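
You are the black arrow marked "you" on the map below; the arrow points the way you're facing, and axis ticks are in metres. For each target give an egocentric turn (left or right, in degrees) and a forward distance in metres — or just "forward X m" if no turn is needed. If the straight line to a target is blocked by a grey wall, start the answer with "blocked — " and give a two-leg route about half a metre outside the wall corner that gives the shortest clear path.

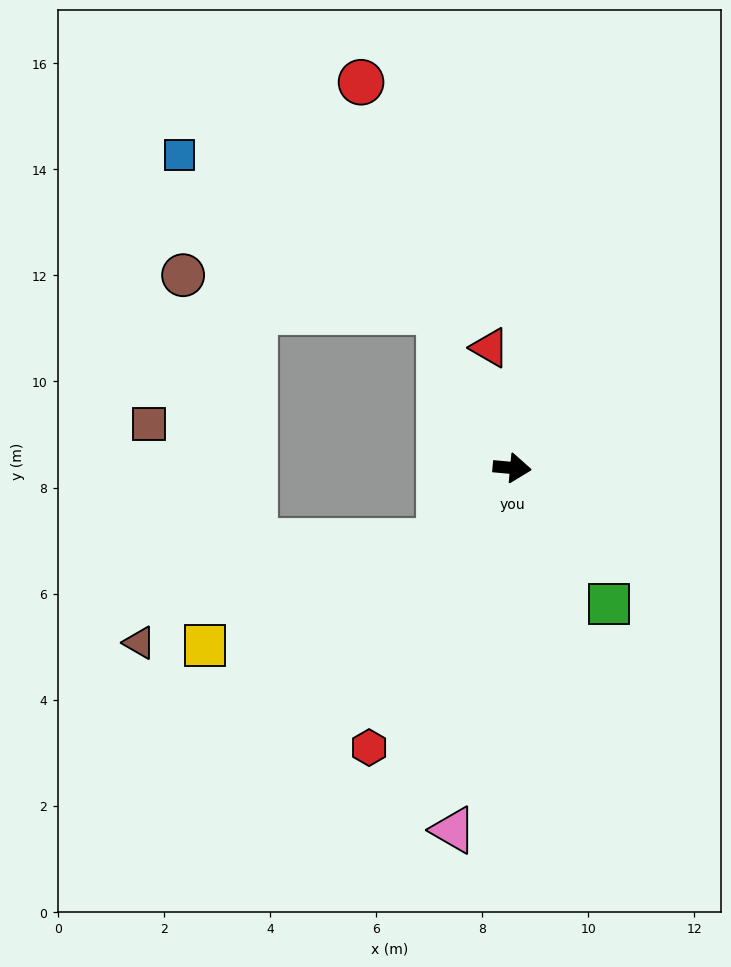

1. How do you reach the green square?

turn right 49°, forward 3.2 m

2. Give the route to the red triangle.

turn left 106°, forward 2.3 m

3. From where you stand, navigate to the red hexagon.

turn right 112°, forward 5.9 m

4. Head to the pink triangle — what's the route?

turn right 94°, forward 6.9 m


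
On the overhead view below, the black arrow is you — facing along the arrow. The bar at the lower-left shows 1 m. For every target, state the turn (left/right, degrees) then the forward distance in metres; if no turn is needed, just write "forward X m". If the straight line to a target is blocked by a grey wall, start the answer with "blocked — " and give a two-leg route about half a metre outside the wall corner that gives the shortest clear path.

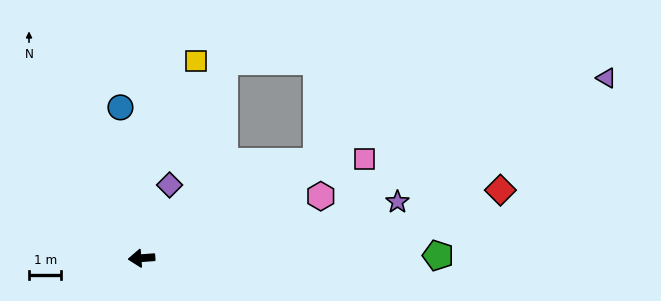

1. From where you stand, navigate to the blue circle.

turn right 86°, forward 4.7 m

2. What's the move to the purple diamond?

turn right 115°, forward 2.4 m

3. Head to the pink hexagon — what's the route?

turn right 165°, forward 5.9 m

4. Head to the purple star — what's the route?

turn right 172°, forward 8.1 m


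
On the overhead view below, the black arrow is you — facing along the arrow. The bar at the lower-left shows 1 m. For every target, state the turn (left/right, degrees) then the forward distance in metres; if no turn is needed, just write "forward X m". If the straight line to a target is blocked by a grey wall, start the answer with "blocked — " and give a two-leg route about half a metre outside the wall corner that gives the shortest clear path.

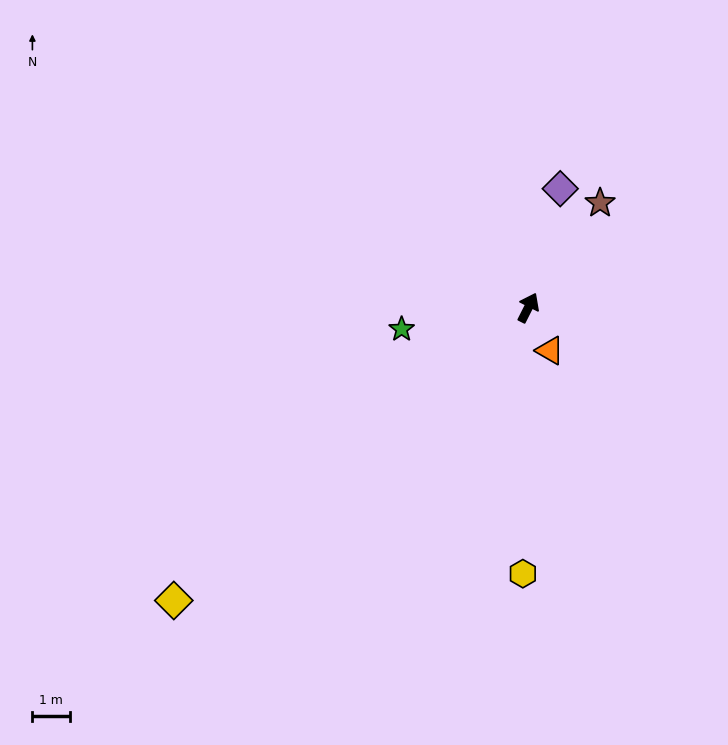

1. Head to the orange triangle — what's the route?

turn right 127°, forward 1.3 m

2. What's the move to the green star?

turn left 126°, forward 3.4 m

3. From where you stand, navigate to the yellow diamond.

turn left 156°, forward 12.3 m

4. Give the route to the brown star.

turn right 8°, forward 3.4 m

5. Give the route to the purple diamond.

turn left 12°, forward 3.3 m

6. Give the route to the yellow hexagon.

turn right 154°, forward 7.1 m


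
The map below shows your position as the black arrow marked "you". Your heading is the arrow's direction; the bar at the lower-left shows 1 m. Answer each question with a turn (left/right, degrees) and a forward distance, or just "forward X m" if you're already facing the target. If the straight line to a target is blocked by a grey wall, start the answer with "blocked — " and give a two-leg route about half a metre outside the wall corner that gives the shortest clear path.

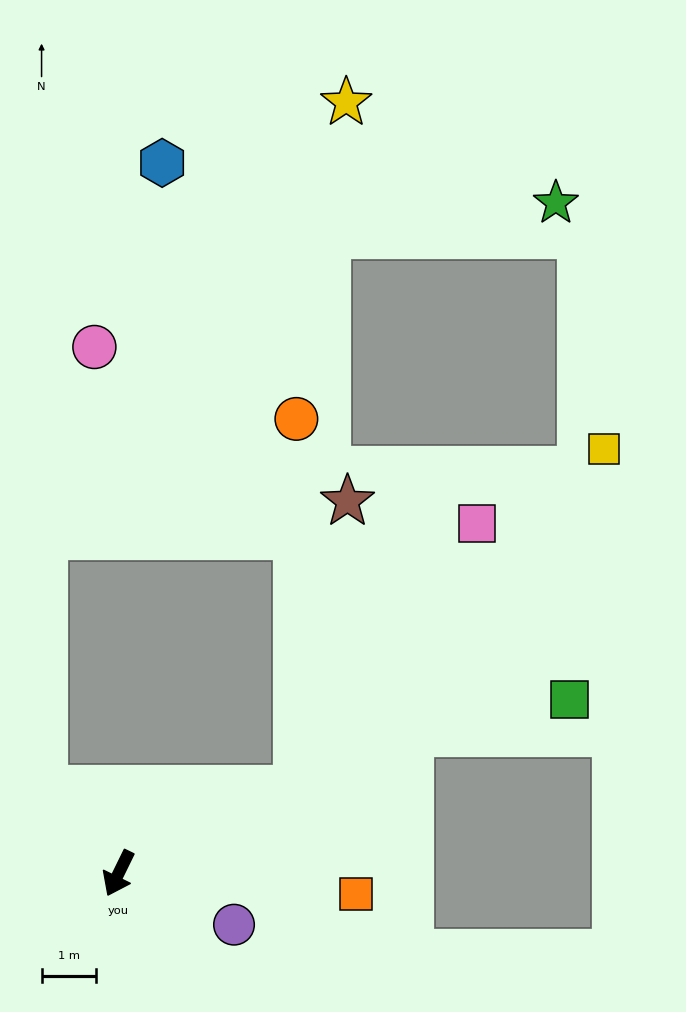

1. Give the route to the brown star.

blocked — turn left 142°, forward 3.7 m, then turn left 54°, forward 5.4 m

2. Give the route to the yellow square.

blocked — turn left 142°, forward 3.7 m, then turn left 22°, forward 8.5 m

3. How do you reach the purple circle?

turn left 92°, forward 2.3 m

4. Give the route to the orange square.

turn left 111°, forward 4.4 m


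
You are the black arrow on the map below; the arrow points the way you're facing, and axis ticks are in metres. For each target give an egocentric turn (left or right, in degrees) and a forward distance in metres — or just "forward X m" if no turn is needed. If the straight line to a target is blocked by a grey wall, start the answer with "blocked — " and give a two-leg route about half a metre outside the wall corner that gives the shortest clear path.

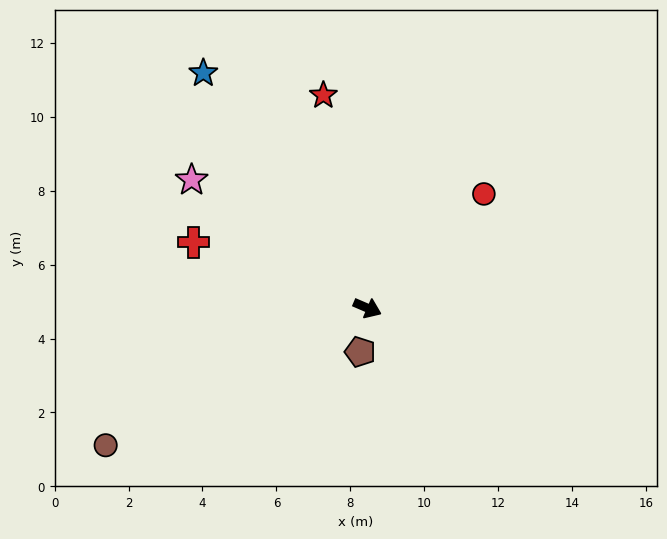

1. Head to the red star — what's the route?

turn left 125°, forward 5.9 m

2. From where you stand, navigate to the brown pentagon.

turn right 76°, forward 1.2 m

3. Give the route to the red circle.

turn left 68°, forward 4.4 m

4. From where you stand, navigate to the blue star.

turn left 148°, forward 7.8 m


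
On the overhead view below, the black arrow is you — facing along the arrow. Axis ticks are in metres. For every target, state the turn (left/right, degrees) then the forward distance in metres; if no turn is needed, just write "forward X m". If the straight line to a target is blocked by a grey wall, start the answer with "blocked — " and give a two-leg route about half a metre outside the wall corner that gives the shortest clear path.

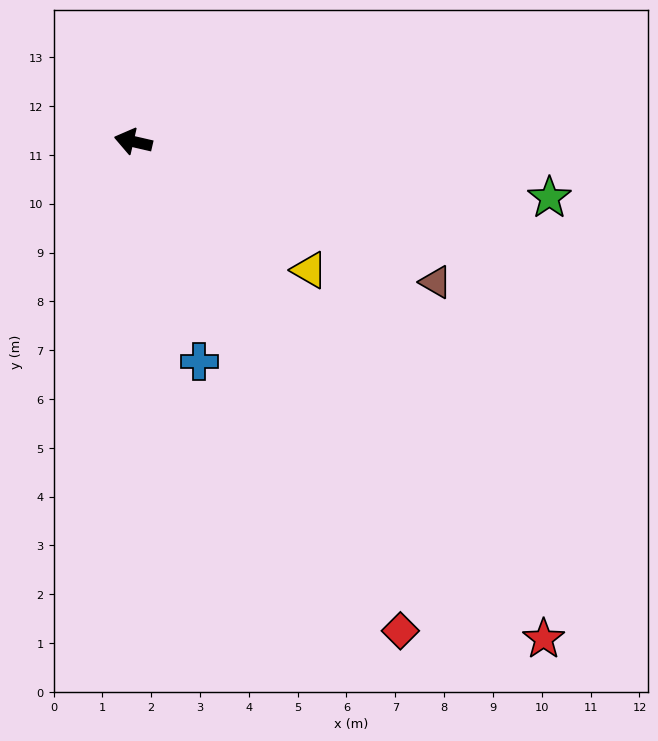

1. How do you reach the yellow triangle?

turn left 157°, forward 4.5 m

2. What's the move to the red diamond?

turn left 132°, forward 11.4 m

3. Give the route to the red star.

turn left 143°, forward 13.2 m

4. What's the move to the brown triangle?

turn left 168°, forward 6.8 m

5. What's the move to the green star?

turn right 175°, forward 8.6 m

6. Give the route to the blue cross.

turn left 120°, forward 4.7 m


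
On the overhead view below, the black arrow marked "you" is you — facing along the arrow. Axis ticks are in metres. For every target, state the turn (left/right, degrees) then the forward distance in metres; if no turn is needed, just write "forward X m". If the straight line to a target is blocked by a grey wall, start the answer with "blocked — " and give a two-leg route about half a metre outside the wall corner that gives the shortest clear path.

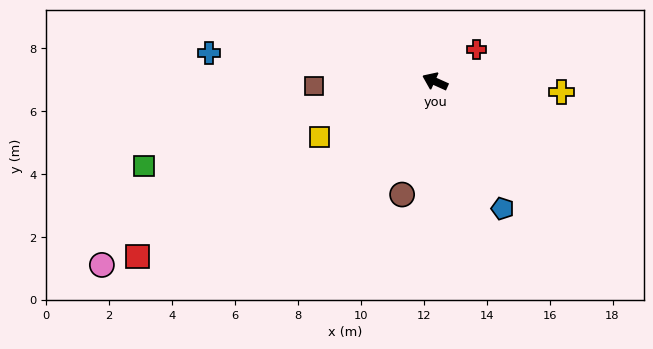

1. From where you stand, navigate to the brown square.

turn left 27°, forward 3.8 m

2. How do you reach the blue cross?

turn left 17°, forward 7.2 m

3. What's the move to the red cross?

turn right 118°, forward 1.7 m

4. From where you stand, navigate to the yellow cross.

turn right 161°, forward 4.0 m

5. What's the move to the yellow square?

turn left 50°, forward 4.1 m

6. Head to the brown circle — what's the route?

turn left 98°, forward 3.7 m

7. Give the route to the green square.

turn left 40°, forward 9.6 m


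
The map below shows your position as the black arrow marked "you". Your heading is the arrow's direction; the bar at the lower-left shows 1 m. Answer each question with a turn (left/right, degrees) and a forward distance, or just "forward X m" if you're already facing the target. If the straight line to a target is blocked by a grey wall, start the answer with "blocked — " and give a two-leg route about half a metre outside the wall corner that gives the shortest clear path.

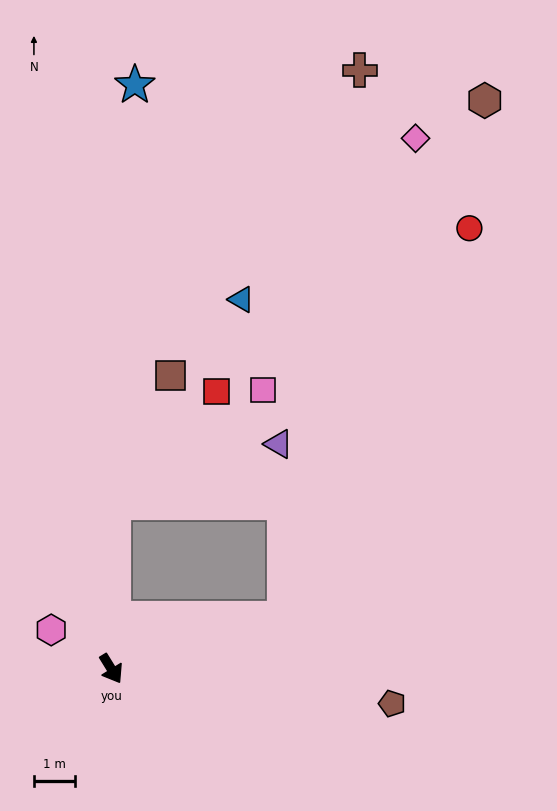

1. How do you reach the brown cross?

blocked — turn left 75°, forward 4.4 m, then turn left 66°, forward 13.6 m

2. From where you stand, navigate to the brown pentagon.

turn left 51°, forward 6.9 m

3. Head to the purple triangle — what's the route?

blocked — turn left 147°, forward 4.1 m, then turn right 69°, forward 4.3 m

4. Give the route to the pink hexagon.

turn right 155°, forward 1.8 m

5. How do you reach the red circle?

blocked — turn left 75°, forward 4.4 m, then turn left 48°, forward 10.6 m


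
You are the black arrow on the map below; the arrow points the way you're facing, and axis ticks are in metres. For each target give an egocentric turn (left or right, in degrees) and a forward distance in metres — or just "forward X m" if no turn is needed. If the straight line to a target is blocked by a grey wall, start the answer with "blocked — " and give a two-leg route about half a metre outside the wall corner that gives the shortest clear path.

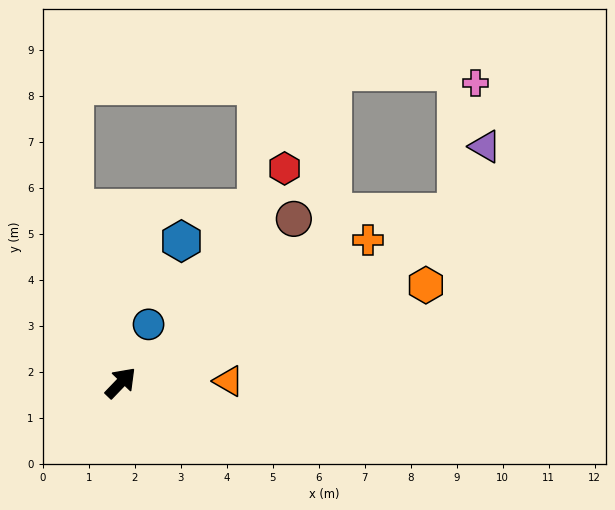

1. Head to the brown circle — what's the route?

turn right 3°, forward 5.2 m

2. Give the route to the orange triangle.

turn right 45°, forward 2.3 m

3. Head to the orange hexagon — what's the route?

turn right 28°, forward 7.0 m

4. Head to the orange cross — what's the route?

turn right 16°, forward 6.2 m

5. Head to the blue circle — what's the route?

turn left 18°, forward 1.4 m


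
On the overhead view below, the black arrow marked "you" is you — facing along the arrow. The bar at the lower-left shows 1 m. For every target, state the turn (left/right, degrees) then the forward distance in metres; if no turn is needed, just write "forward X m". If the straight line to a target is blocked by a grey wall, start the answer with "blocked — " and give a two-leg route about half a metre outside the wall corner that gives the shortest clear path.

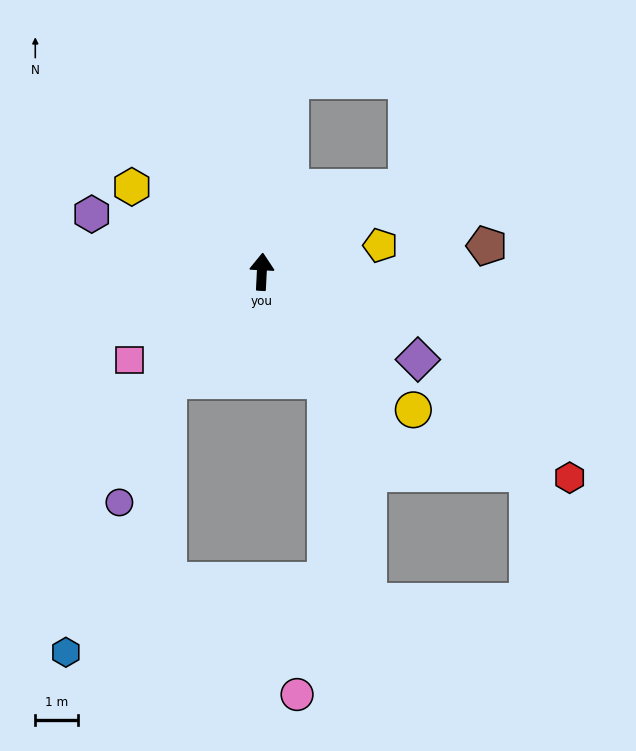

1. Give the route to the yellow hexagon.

turn left 60°, forward 3.6 m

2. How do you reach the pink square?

turn left 127°, forward 3.7 m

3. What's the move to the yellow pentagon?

turn right 75°, forward 2.8 m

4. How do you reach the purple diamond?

turn right 116°, forward 4.2 m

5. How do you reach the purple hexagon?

turn left 74°, forward 4.2 m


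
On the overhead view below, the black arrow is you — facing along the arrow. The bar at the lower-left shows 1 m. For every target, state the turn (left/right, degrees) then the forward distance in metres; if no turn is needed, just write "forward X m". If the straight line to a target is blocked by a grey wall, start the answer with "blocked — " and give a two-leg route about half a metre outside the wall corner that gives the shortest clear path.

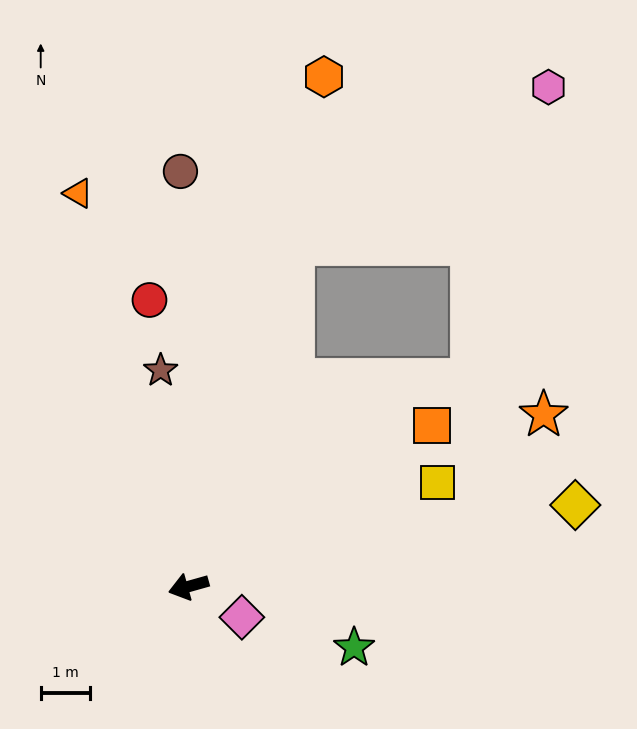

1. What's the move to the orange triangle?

turn right 90°, forward 8.3 m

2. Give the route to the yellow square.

turn right 173°, forward 5.5 m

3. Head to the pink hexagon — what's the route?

blocked — turn right 123°, forward 7.2 m, then turn right 41°, forward 6.1 m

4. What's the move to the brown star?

turn right 98°, forward 4.4 m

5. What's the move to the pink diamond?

turn left 134°, forward 1.2 m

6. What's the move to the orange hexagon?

turn right 121°, forward 10.7 m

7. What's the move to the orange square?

turn right 162°, forward 5.9 m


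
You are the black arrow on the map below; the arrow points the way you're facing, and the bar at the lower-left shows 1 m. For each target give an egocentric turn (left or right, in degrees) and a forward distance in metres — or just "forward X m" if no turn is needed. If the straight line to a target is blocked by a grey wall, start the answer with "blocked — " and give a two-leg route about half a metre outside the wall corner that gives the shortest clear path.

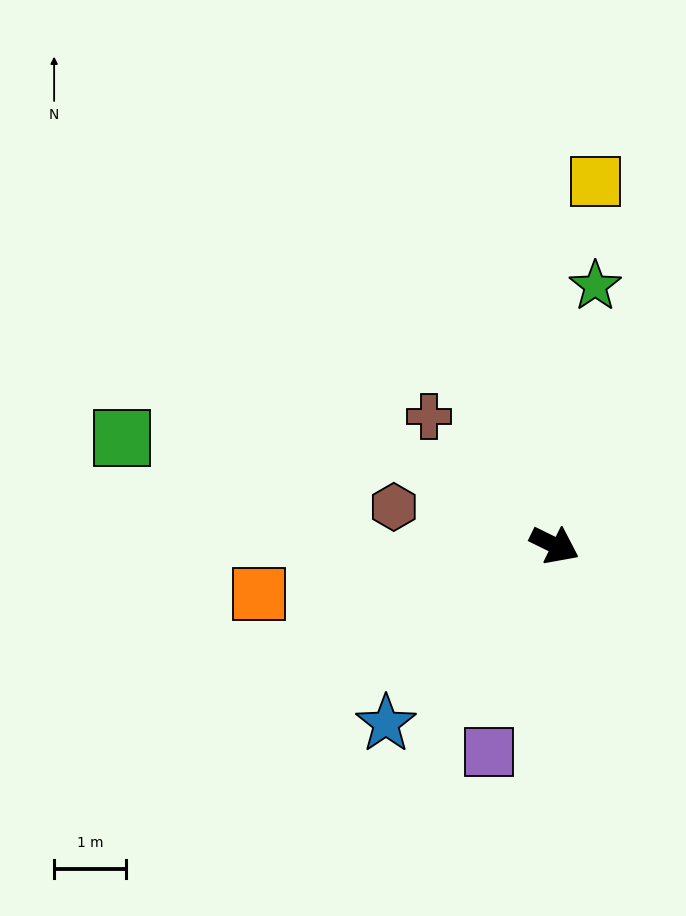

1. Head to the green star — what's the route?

turn left 107°, forward 3.7 m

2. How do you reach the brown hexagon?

turn right 167°, forward 2.3 m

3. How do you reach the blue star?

turn right 107°, forward 3.4 m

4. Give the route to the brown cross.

turn left 160°, forward 2.5 m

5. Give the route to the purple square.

turn right 81°, forward 3.0 m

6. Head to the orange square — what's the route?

turn right 144°, forward 4.2 m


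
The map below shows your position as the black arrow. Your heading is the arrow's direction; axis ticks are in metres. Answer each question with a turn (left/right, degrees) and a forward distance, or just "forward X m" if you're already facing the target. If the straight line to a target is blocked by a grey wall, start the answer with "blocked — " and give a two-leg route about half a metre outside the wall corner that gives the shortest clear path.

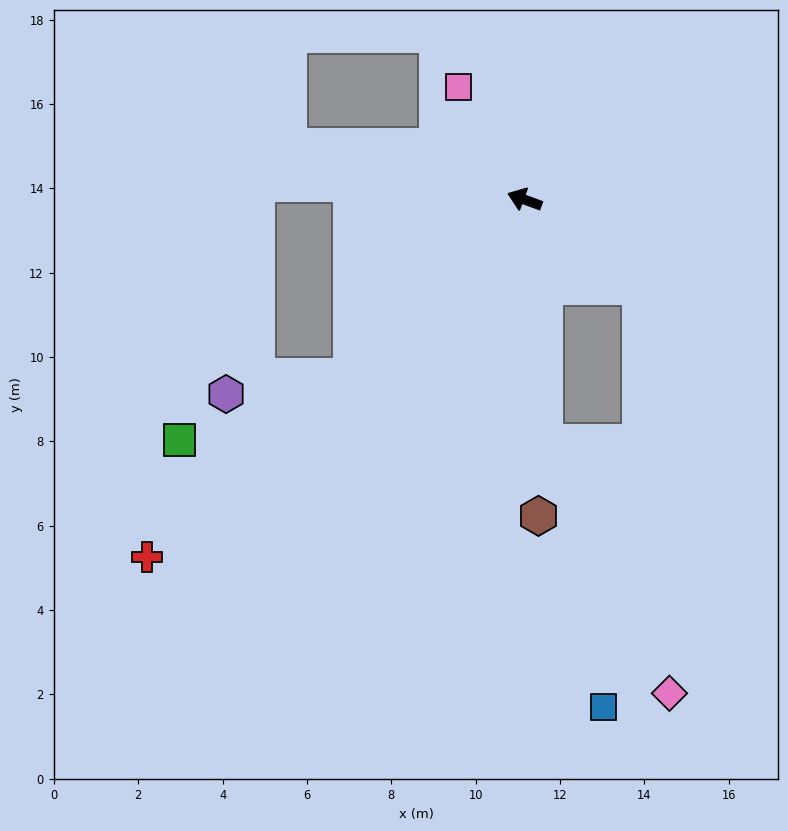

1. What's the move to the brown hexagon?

turn left 113°, forward 7.5 m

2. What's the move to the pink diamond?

blocked — turn left 115°, forward 5.8 m, then turn left 21°, forward 6.6 m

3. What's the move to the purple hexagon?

blocked — turn left 65°, forward 5.9 m, then turn right 36°, forward 3.0 m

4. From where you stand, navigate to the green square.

blocked — turn left 65°, forward 5.9 m, then turn right 24°, forward 4.3 m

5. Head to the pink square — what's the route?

turn right 40°, forward 3.1 m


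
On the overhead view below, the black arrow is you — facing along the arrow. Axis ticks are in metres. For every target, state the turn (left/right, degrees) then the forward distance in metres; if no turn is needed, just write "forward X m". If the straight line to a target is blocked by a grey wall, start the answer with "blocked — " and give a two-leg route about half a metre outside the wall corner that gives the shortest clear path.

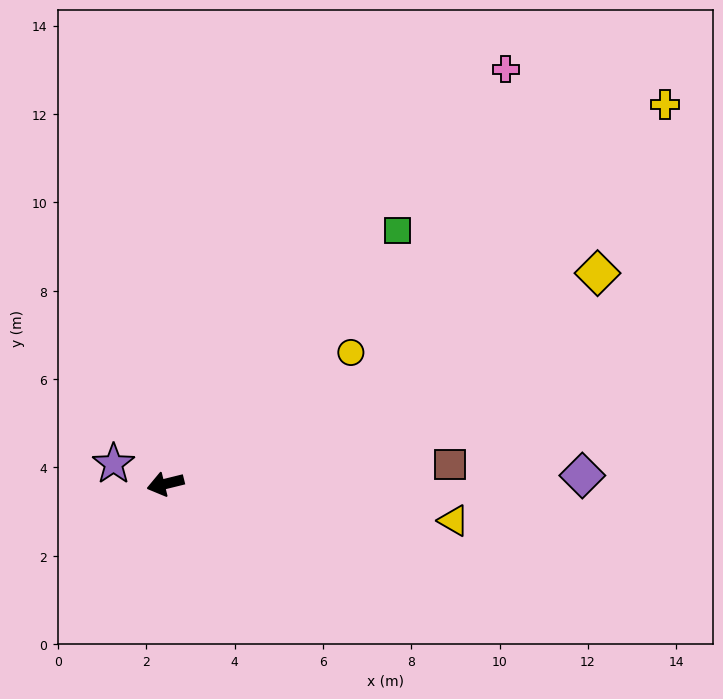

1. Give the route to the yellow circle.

turn right 159°, forward 5.1 m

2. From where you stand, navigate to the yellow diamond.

turn right 168°, forward 10.9 m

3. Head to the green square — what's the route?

turn right 146°, forward 7.8 m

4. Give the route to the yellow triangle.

turn left 159°, forward 6.6 m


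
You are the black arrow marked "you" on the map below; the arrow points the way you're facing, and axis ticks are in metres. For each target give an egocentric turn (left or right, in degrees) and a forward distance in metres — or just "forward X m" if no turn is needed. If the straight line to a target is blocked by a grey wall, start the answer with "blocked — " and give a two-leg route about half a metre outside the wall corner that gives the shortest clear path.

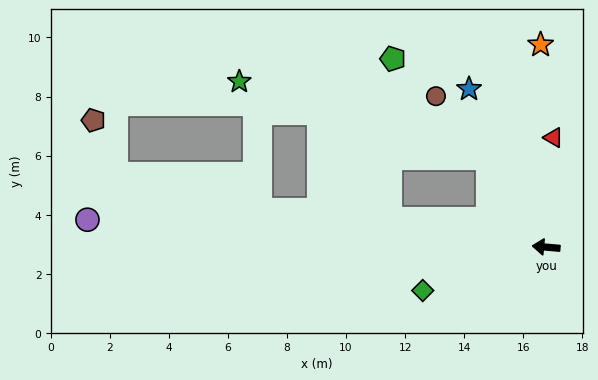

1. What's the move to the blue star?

turn right 59°, forward 6.0 m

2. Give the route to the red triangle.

turn right 89°, forward 3.7 m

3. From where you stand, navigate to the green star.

blocked — turn right 52°, forward 3.6 m, then turn left 40°, forward 8.8 m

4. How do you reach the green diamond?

turn left 24°, forward 4.4 m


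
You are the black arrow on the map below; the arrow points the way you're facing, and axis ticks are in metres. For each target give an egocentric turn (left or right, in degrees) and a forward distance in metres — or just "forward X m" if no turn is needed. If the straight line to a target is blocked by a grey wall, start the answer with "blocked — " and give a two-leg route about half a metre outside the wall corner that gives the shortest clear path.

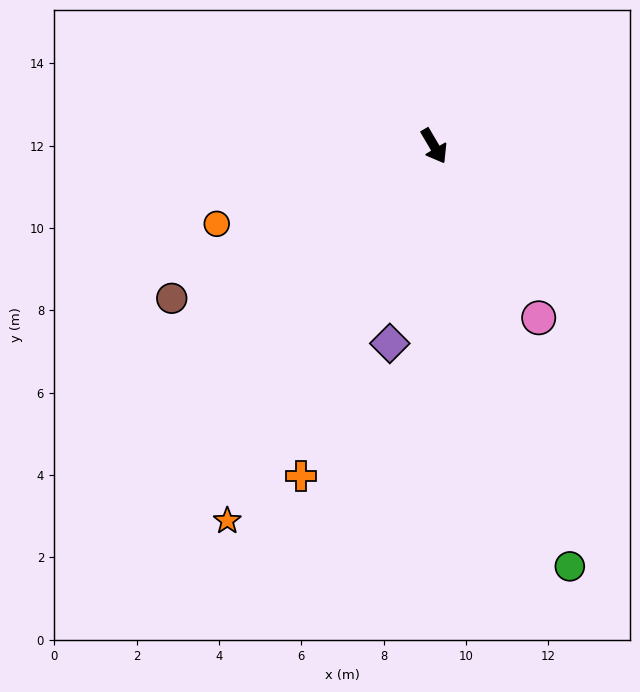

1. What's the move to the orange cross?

turn right 52°, forward 8.6 m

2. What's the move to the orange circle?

turn right 101°, forward 5.6 m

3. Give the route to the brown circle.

turn right 90°, forward 7.4 m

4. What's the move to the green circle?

turn right 13°, forward 10.7 m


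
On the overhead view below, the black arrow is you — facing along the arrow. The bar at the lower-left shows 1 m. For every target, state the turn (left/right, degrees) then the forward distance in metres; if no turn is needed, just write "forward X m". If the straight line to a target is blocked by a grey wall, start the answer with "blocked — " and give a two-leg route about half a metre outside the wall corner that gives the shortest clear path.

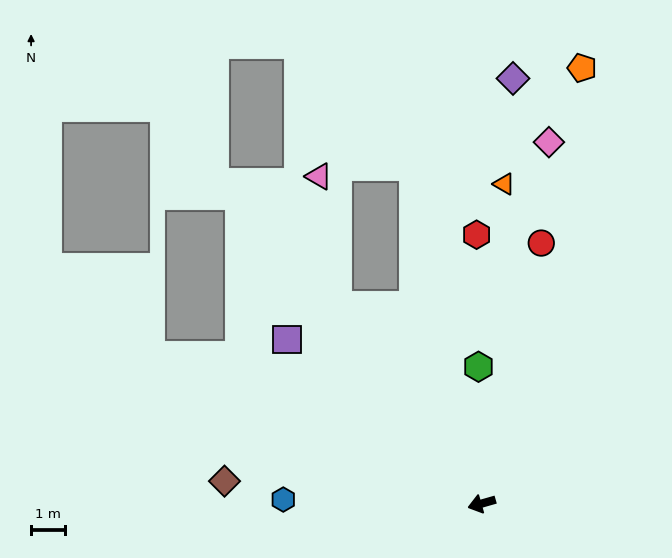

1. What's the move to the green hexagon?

turn right 105°, forward 4.0 m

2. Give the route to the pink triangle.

blocked — turn right 70°, forward 7.2 m, then turn right 28°, forward 3.8 m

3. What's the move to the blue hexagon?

turn right 17°, forward 5.9 m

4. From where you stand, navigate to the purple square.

turn right 56°, forward 7.5 m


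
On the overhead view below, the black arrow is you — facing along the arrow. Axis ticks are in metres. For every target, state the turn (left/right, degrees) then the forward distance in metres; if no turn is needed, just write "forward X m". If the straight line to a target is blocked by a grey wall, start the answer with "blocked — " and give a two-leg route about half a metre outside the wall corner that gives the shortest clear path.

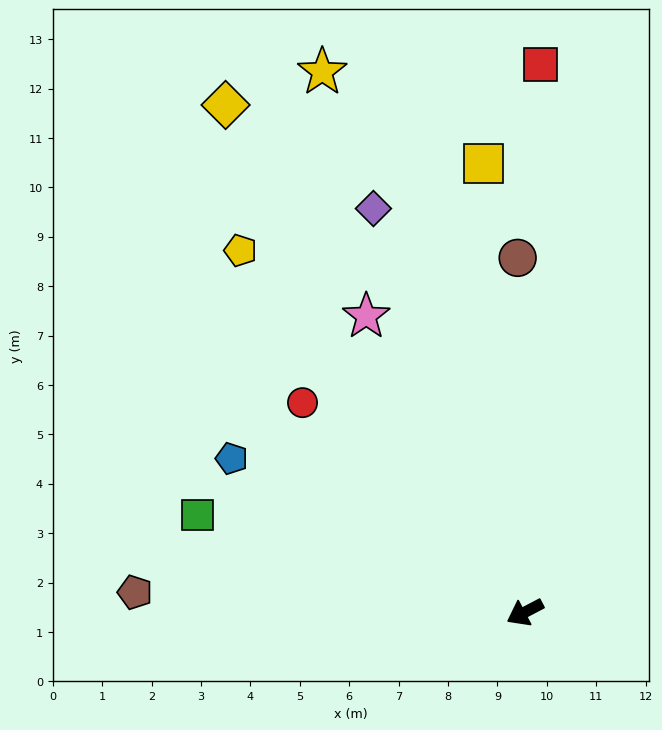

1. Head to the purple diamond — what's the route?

turn right 97°, forward 8.7 m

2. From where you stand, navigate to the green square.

turn right 44°, forward 6.9 m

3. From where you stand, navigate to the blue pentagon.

turn right 55°, forward 6.7 m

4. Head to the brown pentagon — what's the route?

turn right 31°, forward 7.9 m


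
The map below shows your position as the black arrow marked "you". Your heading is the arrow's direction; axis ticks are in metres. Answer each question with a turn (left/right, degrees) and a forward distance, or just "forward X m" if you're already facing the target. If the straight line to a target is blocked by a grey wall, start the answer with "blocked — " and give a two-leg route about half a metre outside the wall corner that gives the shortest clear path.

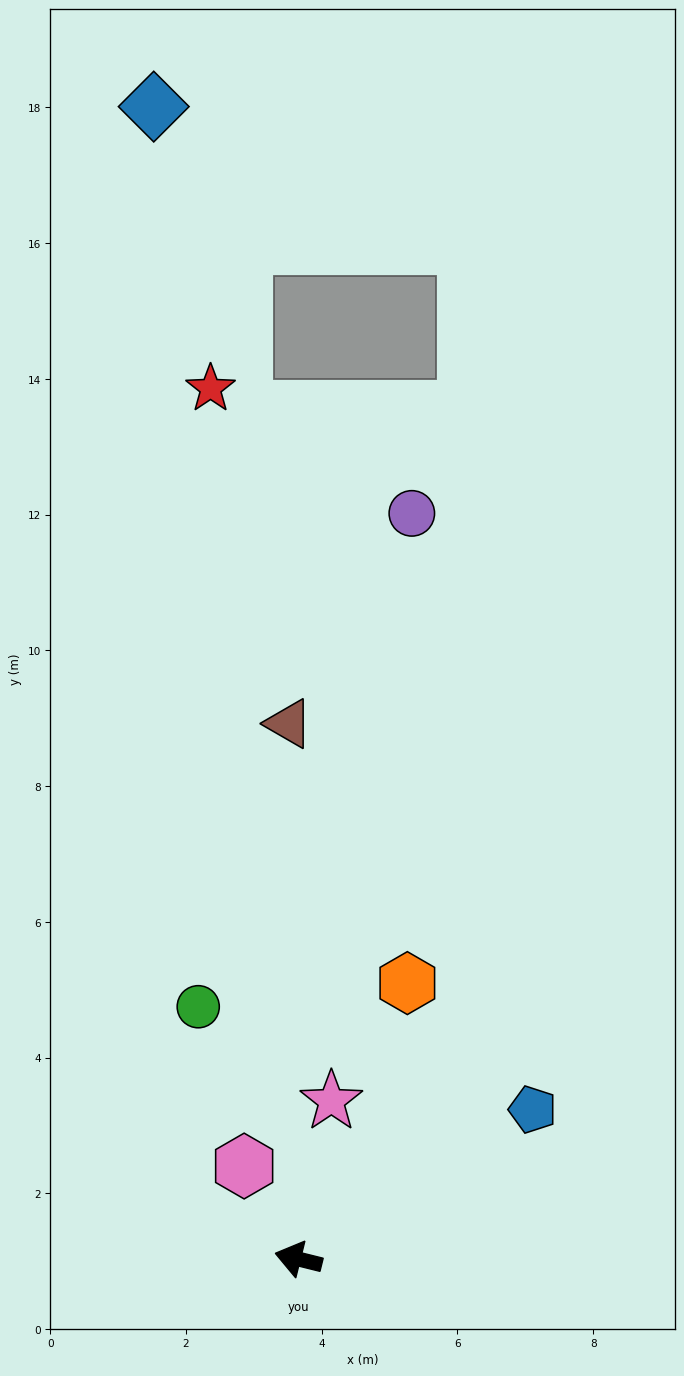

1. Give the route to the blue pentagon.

turn right 134°, forward 4.1 m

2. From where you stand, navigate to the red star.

turn right 70°, forward 12.9 m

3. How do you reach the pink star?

turn right 88°, forward 2.4 m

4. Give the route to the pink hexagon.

turn right 46°, forward 1.6 m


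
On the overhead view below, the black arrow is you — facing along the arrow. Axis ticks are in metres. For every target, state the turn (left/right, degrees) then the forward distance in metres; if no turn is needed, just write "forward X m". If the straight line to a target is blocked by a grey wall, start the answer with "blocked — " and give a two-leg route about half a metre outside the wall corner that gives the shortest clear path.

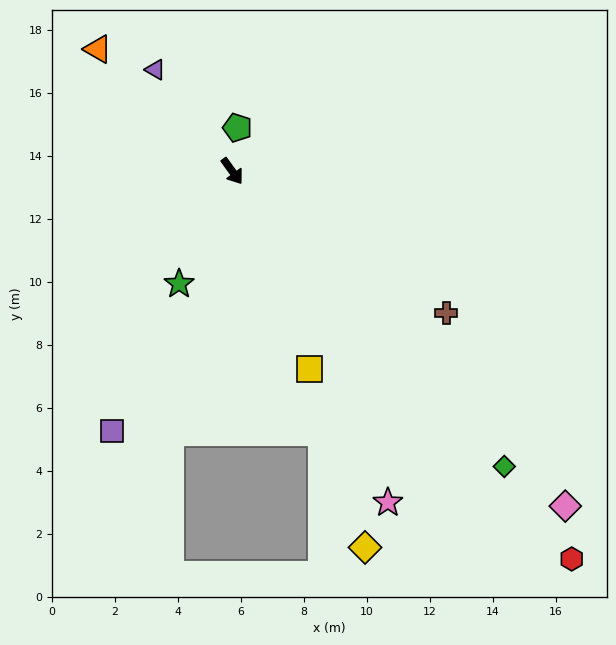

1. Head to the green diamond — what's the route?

turn left 7°, forward 12.7 m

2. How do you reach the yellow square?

turn right 15°, forward 6.7 m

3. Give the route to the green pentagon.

turn left 137°, forward 1.4 m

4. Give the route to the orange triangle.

turn right 168°, forward 5.8 m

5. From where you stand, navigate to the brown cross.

turn left 21°, forward 8.2 m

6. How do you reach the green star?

turn right 61°, forward 4.0 m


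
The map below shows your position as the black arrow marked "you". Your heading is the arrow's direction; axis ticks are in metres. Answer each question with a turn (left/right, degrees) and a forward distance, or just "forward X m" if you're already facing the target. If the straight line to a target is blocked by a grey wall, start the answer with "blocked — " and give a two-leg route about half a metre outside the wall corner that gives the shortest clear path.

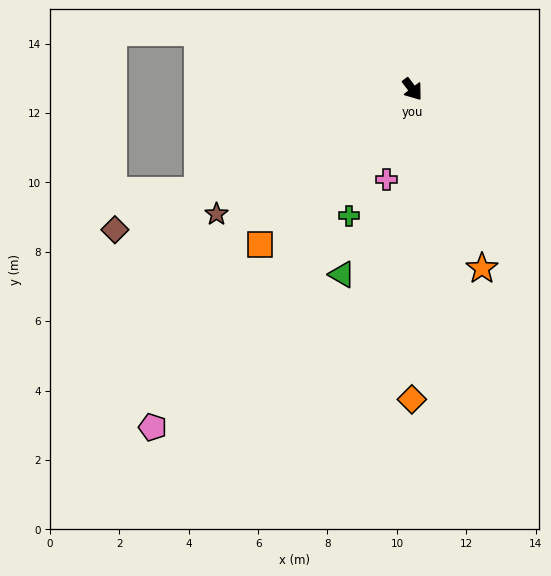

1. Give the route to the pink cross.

turn right 54°, forward 2.7 m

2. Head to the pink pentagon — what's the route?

turn right 75°, forward 12.3 m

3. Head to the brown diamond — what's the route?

turn right 102°, forward 9.5 m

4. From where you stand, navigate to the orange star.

turn right 16°, forward 5.5 m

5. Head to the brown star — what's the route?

turn right 95°, forward 6.7 m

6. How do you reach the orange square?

turn right 82°, forward 6.3 m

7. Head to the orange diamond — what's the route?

turn right 37°, forward 8.9 m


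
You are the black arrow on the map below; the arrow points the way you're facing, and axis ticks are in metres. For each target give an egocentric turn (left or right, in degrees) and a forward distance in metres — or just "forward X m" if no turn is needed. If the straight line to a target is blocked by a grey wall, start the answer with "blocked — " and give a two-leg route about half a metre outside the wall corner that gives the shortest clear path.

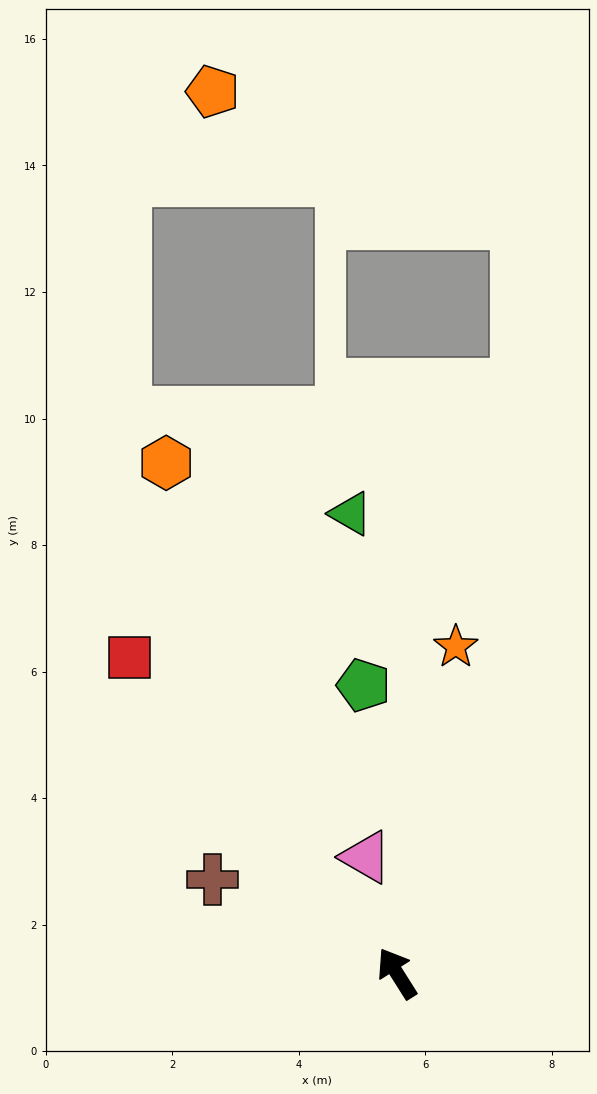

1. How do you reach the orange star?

turn right 42°, forward 5.2 m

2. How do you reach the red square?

turn left 8°, forward 6.5 m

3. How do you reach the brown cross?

turn left 31°, forward 3.3 m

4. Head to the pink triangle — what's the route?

turn right 17°, forward 1.9 m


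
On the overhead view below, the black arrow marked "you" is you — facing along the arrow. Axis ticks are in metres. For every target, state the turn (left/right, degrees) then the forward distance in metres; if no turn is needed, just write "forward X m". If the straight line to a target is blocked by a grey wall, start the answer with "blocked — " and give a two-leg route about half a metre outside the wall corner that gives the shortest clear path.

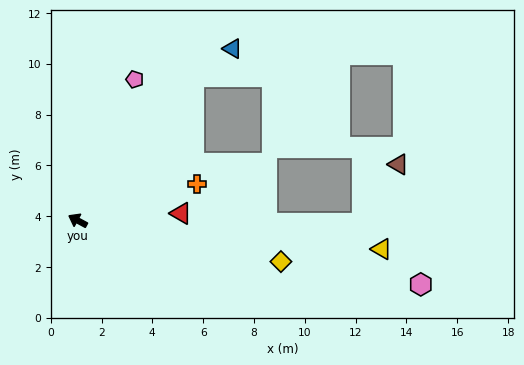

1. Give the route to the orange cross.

turn right 134°, forward 4.9 m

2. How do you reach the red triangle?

turn right 148°, forward 4.1 m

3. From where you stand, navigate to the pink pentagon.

turn right 84°, forward 6.0 m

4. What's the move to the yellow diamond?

turn right 163°, forward 8.2 m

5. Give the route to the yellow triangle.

turn right 157°, forward 12.0 m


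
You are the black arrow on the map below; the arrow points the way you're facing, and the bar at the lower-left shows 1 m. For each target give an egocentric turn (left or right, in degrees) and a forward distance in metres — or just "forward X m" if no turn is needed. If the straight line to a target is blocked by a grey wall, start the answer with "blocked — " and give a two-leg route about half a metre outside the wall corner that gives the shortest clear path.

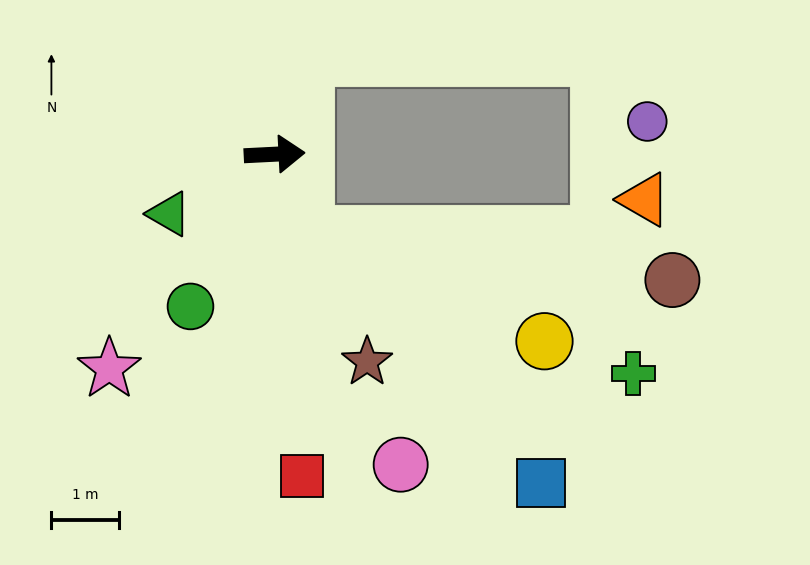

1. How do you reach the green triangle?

turn right 153°, forward 1.8 m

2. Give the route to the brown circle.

blocked — turn right 72°, forward 1.3 m, then turn left 62°, forward 5.5 m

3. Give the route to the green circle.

turn right 122°, forward 2.6 m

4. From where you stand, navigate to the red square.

turn right 88°, forward 4.8 m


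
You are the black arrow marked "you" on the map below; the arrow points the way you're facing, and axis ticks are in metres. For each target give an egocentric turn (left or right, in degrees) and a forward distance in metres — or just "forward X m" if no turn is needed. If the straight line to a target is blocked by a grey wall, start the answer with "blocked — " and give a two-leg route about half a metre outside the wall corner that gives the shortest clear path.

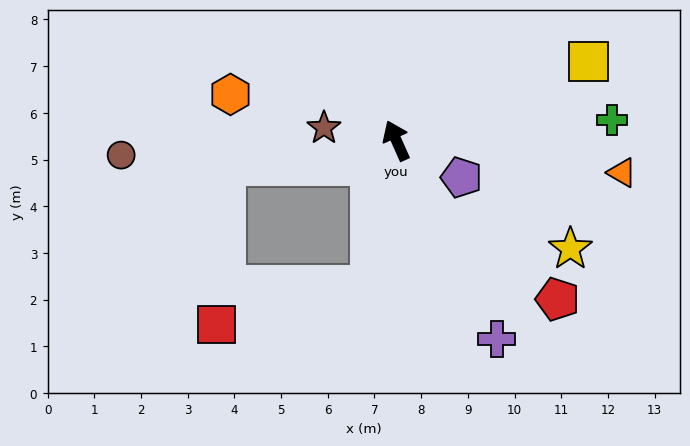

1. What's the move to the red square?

blocked — turn left 146°, forward 3.1 m, then turn right 66°, forward 3.4 m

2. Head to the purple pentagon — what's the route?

turn right 144°, forward 1.6 m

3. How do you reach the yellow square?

turn right 92°, forward 4.4 m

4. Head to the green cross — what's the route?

turn right 109°, forward 4.6 m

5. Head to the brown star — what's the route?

turn left 56°, forward 1.6 m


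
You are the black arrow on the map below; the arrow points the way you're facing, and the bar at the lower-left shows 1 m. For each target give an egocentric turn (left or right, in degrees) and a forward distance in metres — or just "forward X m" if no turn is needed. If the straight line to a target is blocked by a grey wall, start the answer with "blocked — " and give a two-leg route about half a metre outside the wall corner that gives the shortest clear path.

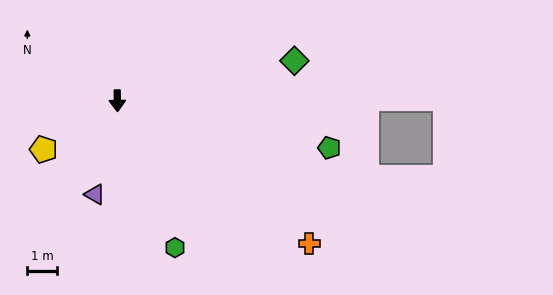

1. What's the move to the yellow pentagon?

turn right 58°, forward 3.0 m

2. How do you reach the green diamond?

turn left 102°, forward 6.1 m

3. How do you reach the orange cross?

turn left 53°, forward 8.0 m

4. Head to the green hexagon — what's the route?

turn left 21°, forward 5.3 m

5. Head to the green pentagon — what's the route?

turn left 77°, forward 7.3 m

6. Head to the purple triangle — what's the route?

turn right 14°, forward 3.2 m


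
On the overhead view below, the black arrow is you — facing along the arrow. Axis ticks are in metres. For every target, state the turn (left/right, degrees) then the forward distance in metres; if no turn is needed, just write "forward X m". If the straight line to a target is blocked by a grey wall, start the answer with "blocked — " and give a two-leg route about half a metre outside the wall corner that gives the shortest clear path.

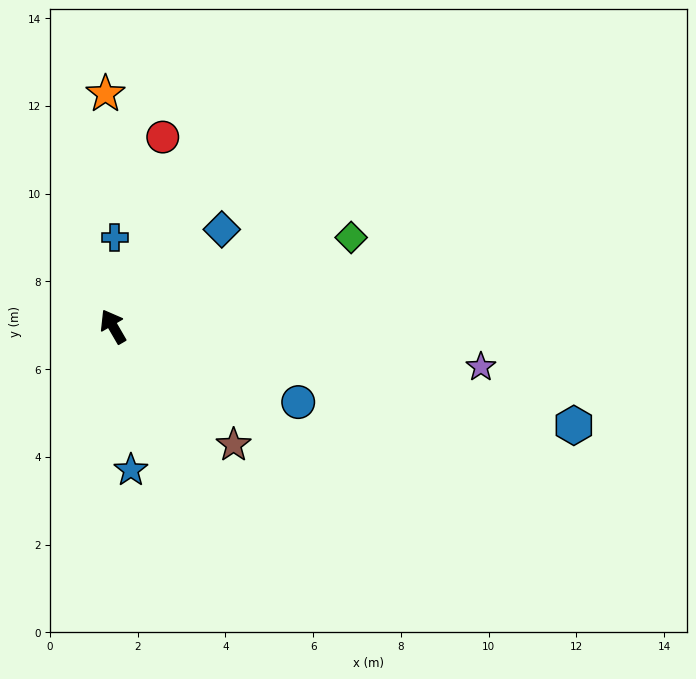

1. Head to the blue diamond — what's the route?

turn right 78°, forward 3.3 m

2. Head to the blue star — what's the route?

turn left 157°, forward 3.3 m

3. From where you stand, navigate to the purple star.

turn right 126°, forward 8.4 m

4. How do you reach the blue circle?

turn right 142°, forward 4.6 m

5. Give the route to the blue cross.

turn right 31°, forward 2.0 m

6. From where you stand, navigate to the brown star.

turn right 165°, forward 3.9 m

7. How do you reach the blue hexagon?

turn right 132°, forward 10.7 m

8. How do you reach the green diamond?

turn right 100°, forward 5.8 m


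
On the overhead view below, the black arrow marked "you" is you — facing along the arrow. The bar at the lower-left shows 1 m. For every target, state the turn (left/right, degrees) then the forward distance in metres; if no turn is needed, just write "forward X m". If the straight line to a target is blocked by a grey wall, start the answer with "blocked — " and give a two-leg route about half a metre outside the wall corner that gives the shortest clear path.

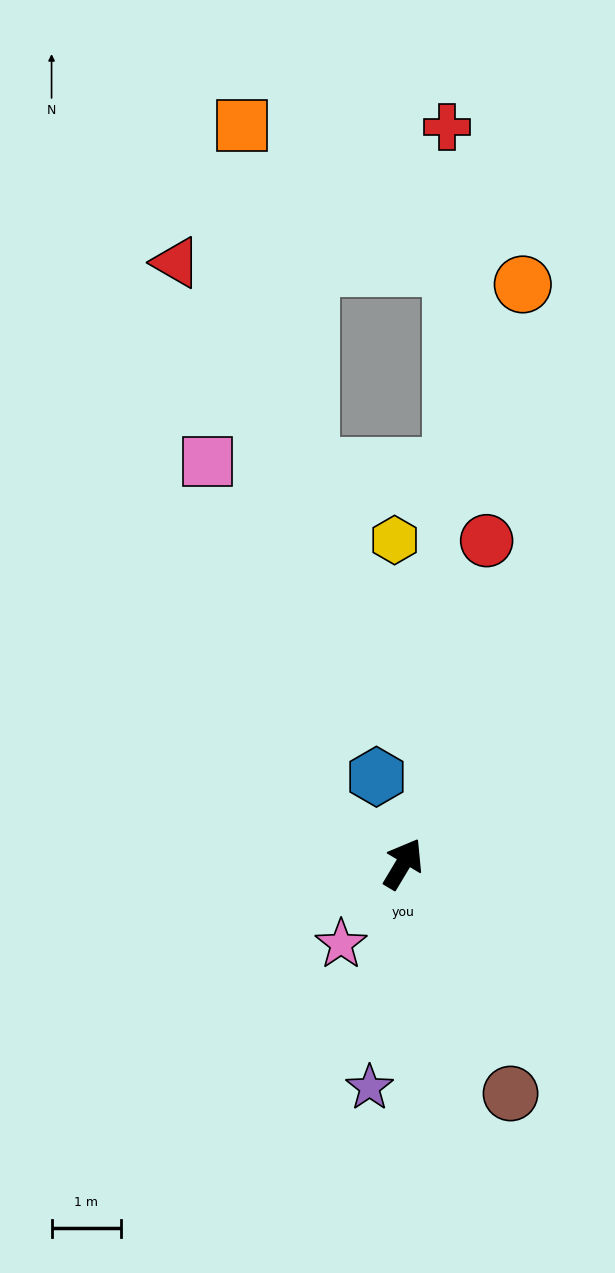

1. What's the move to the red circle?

turn left 16°, forward 4.8 m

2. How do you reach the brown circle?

turn right 124°, forward 3.7 m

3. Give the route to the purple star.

turn right 158°, forward 3.3 m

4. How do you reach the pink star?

turn left 173°, forward 1.5 m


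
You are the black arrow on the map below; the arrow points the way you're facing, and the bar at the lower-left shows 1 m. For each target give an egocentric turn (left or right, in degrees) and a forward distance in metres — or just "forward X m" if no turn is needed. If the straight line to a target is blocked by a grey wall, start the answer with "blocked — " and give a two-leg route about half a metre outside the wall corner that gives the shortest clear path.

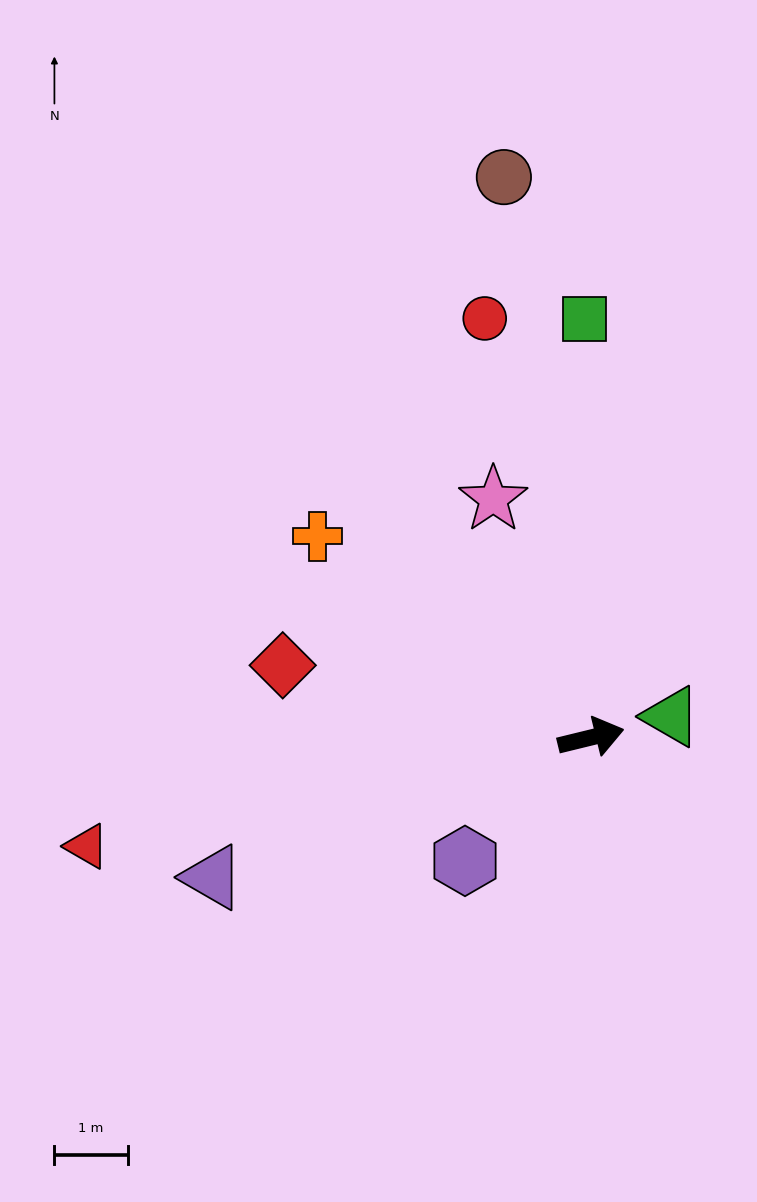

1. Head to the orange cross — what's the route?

turn left 130°, forward 4.6 m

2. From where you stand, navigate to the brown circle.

turn left 85°, forward 7.7 m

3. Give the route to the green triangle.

forward 1.1 m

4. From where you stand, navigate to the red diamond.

turn left 153°, forward 4.3 m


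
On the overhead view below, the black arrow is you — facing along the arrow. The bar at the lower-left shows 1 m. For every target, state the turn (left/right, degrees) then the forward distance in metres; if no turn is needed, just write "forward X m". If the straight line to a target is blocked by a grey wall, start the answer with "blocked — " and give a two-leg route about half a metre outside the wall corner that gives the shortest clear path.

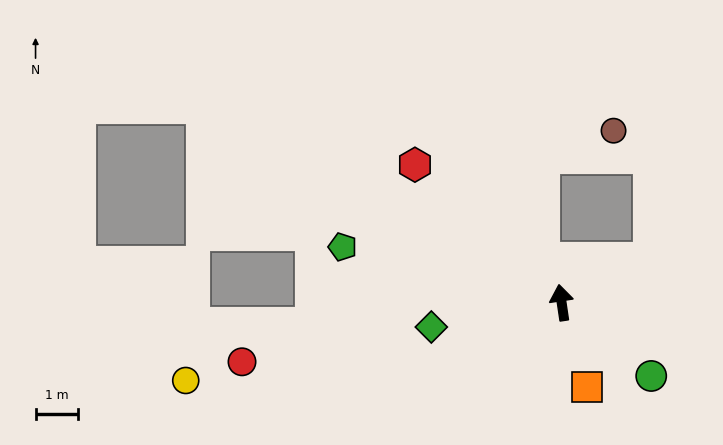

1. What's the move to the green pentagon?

turn left 67°, forward 5.3 m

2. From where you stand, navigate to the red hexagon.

turn left 38°, forward 4.7 m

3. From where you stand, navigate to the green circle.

turn right 138°, forward 2.7 m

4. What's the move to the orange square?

turn right 172°, forward 2.1 m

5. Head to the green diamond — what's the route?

turn left 92°, forward 3.1 m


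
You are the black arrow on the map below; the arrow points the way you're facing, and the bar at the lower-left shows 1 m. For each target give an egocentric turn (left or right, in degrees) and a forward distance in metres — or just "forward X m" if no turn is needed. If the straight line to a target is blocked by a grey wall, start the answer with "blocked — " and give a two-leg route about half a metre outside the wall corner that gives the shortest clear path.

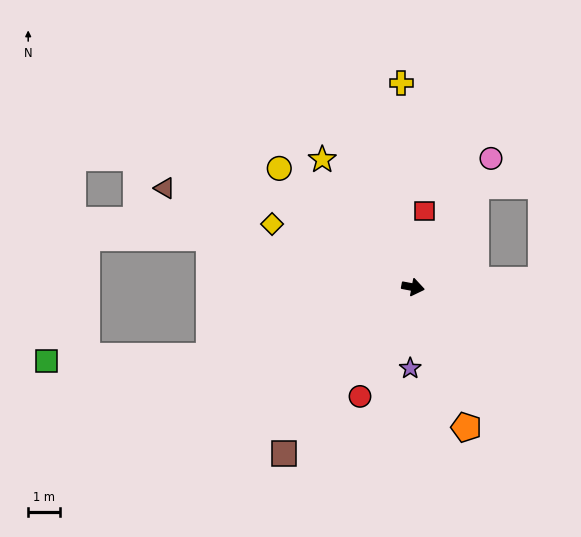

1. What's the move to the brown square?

turn right 117°, forward 6.6 m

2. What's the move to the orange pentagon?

turn right 58°, forward 4.7 m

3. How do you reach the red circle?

turn right 105°, forward 3.8 m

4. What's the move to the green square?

blocked — turn right 151°, forward 6.8 m, then turn right 17°, forward 5.1 m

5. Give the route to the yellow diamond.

turn left 167°, forward 4.9 m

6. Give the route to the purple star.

turn right 81°, forward 2.6 m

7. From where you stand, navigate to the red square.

turn left 92°, forward 2.4 m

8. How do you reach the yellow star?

turn left 136°, forward 5.0 m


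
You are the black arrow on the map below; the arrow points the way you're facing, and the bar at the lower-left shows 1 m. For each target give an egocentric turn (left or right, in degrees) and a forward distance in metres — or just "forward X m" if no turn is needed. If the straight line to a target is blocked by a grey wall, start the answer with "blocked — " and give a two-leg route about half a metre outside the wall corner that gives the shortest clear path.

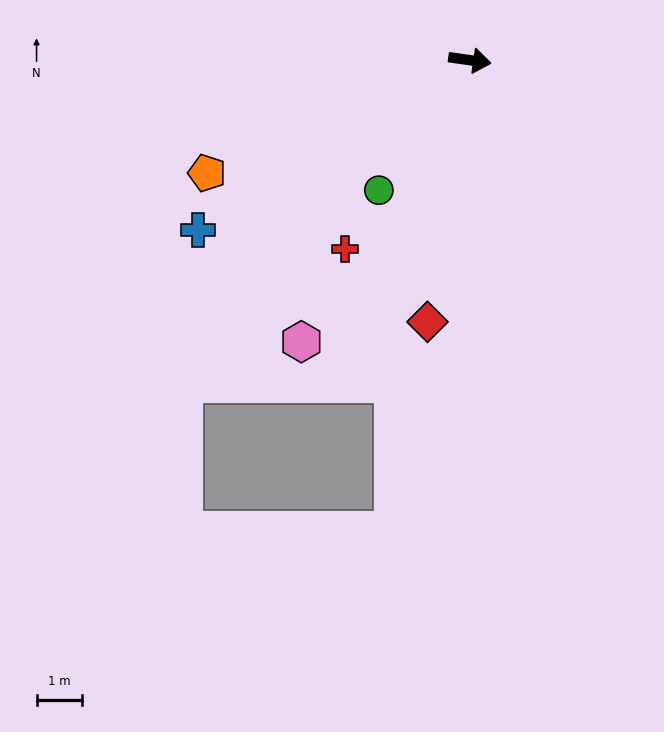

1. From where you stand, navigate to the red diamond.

turn right 91°, forward 5.8 m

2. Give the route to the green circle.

turn right 117°, forward 3.5 m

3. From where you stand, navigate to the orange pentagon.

turn right 149°, forward 6.3 m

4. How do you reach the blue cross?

turn right 140°, forward 7.1 m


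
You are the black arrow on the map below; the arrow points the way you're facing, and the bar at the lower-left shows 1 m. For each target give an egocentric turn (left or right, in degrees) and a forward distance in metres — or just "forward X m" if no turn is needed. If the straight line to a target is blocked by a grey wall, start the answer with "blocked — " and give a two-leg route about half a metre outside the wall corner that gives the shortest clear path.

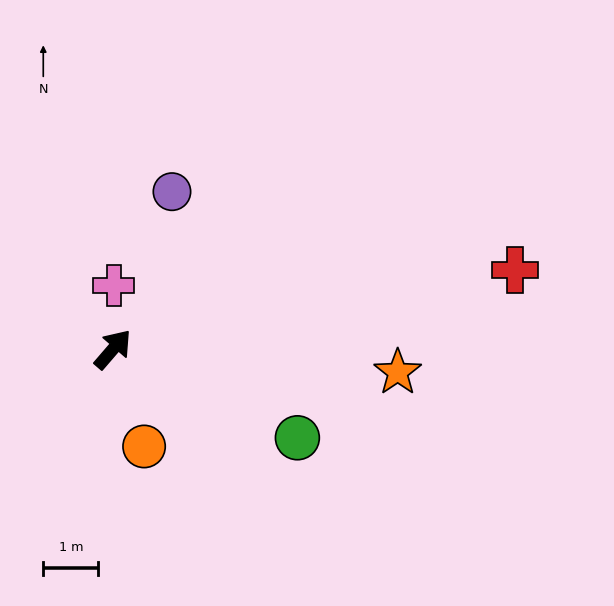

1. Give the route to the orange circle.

turn right 121°, forward 1.9 m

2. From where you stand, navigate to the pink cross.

turn left 40°, forward 1.2 m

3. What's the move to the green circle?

turn right 75°, forward 3.7 m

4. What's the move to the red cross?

turn right 38°, forward 7.4 m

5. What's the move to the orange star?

turn right 54°, forward 5.2 m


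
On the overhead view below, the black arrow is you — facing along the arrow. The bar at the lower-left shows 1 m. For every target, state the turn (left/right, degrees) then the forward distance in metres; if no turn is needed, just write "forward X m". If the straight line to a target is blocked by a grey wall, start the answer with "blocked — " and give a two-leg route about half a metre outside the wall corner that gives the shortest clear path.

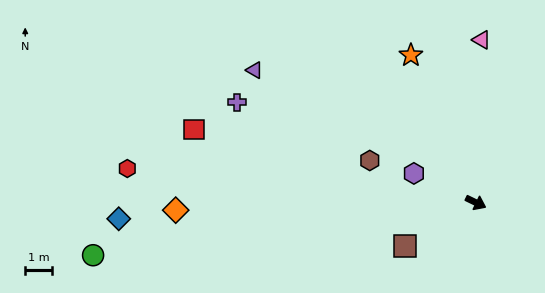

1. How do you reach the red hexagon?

turn right 160°, forward 13.0 m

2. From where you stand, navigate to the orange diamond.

turn right 153°, forward 11.1 m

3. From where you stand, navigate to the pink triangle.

turn left 114°, forward 6.0 m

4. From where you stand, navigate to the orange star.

turn left 140°, forward 6.0 m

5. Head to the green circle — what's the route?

turn right 146°, forward 14.3 m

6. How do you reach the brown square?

turn right 122°, forward 3.1 m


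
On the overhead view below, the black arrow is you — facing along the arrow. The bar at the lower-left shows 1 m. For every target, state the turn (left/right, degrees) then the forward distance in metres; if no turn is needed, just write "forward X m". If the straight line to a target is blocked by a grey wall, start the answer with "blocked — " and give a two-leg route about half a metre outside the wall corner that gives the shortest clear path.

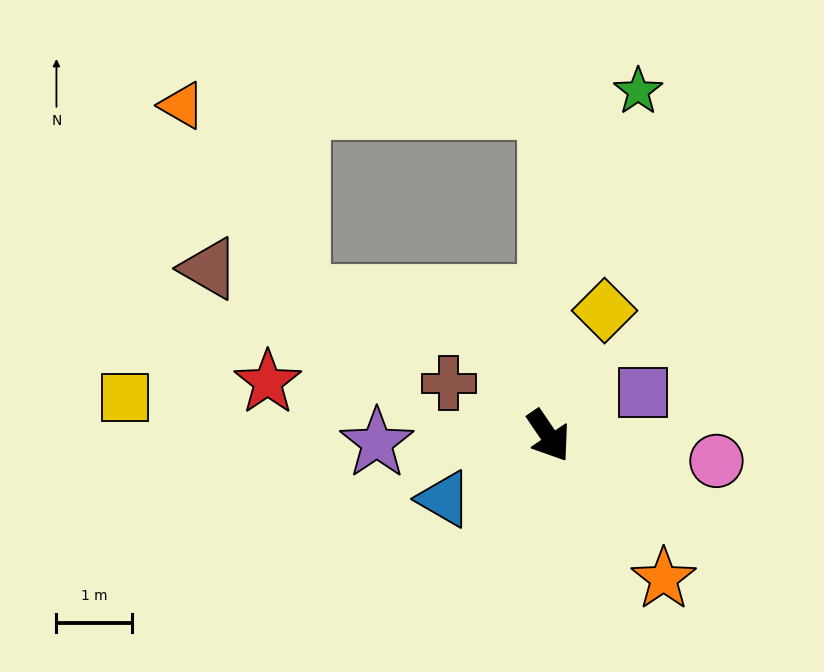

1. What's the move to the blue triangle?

turn right 93°, forward 1.6 m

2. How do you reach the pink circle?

turn left 47°, forward 2.2 m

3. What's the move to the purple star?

turn right 122°, forward 2.3 m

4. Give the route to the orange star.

turn left 5°, forward 2.4 m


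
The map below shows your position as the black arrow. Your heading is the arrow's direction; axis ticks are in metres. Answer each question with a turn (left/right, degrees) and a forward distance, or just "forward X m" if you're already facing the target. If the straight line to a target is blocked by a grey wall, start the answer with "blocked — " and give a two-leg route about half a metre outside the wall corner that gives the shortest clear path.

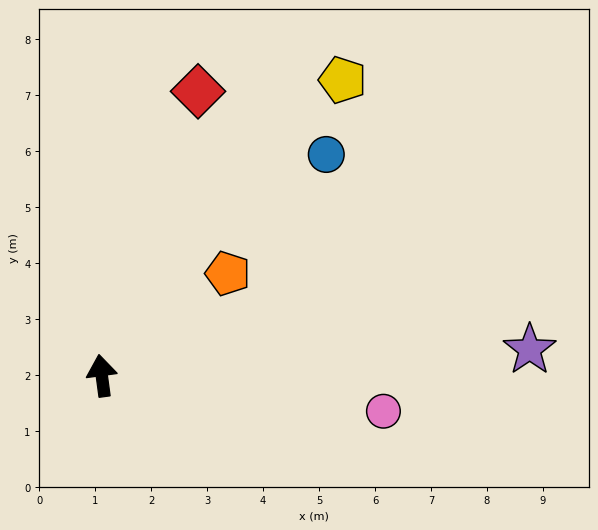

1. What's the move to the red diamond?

turn right 26°, forward 5.4 m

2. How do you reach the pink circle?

turn right 105°, forward 5.1 m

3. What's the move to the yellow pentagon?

turn right 47°, forward 6.8 m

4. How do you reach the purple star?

turn right 94°, forward 7.7 m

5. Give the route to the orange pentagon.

turn right 59°, forward 2.9 m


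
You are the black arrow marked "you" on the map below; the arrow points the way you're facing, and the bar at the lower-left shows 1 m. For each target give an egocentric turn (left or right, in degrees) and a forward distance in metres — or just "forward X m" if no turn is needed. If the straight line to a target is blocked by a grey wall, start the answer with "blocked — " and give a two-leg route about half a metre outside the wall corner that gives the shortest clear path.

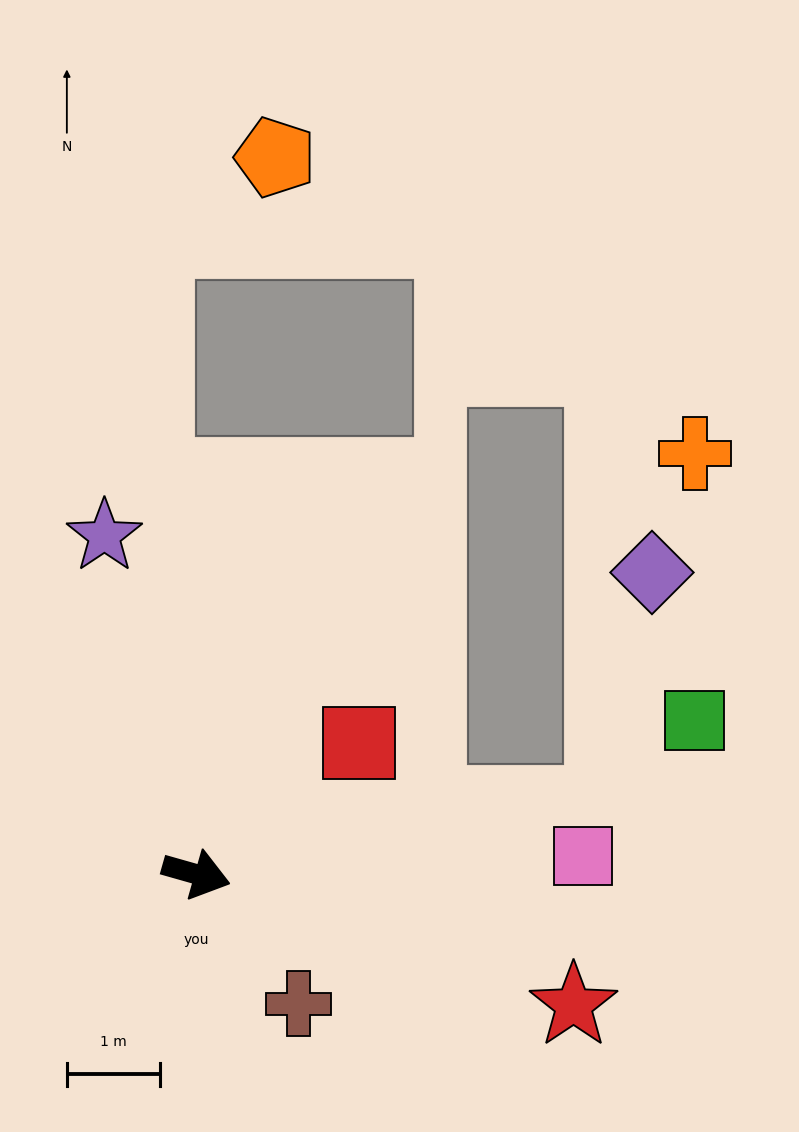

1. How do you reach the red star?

turn right 3°, forward 4.3 m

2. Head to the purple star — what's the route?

turn left 121°, forward 3.8 m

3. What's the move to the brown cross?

turn right 36°, forward 1.8 m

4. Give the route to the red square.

turn left 55°, forward 2.2 m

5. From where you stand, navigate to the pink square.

turn left 19°, forward 4.2 m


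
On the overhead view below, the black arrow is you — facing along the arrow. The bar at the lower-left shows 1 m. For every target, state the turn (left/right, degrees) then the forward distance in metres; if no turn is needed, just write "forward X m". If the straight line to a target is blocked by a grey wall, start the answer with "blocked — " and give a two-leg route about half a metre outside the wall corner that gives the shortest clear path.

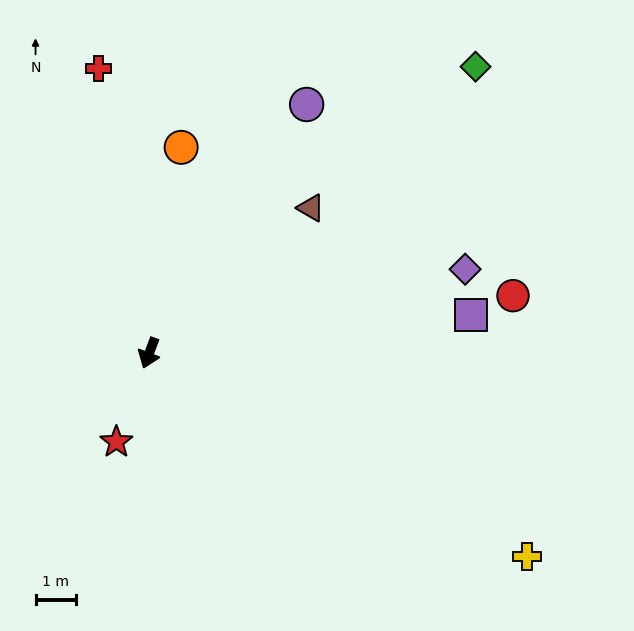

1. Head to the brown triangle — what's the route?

turn left 153°, forward 5.4 m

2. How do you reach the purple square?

turn left 117°, forward 8.0 m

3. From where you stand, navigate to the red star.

forward 2.3 m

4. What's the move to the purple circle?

turn left 168°, forward 7.3 m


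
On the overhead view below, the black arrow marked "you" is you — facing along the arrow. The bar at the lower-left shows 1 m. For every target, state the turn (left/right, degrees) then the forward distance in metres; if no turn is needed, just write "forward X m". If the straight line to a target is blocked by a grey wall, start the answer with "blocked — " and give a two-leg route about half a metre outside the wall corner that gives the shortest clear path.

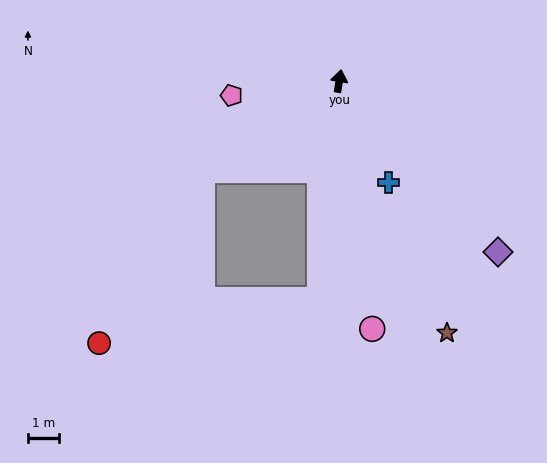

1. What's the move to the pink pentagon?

turn left 107°, forward 3.6 m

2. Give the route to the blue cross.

turn right 145°, forward 3.7 m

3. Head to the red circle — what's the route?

blocked — turn left 132°, forward 5.3 m, then turn left 26°, forward 6.6 m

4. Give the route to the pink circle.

turn right 163°, forward 8.2 m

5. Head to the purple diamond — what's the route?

turn right 128°, forward 7.6 m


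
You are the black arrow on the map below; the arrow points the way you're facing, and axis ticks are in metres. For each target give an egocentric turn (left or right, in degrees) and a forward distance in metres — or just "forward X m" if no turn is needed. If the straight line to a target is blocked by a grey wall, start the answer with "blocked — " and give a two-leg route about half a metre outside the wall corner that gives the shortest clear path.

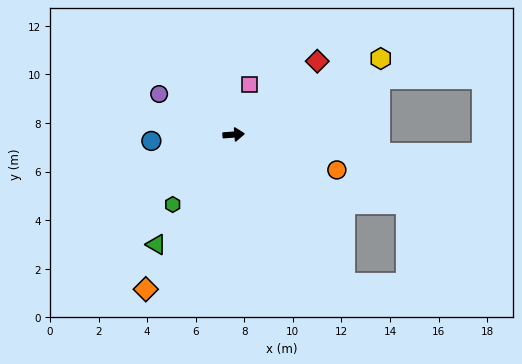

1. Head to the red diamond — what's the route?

turn left 37°, forward 4.6 m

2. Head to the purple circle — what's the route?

turn left 147°, forward 3.5 m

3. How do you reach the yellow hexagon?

turn left 23°, forward 6.8 m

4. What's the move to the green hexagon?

turn right 135°, forward 3.8 m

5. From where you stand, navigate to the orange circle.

turn right 23°, forward 4.5 m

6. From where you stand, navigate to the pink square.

turn left 68°, forward 2.1 m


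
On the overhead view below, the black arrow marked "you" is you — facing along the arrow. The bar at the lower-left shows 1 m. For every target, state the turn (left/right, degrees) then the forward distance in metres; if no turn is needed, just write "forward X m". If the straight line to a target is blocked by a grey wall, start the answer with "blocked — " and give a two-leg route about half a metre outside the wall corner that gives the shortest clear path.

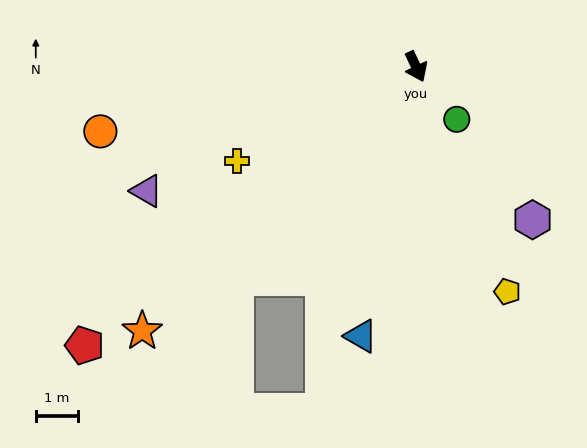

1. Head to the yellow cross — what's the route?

turn right 87°, forward 4.8 m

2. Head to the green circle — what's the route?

turn left 13°, forward 1.6 m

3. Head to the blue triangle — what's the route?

turn right 37°, forward 6.5 m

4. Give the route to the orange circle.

turn right 104°, forward 7.7 m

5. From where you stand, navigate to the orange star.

turn right 71°, forward 9.1 m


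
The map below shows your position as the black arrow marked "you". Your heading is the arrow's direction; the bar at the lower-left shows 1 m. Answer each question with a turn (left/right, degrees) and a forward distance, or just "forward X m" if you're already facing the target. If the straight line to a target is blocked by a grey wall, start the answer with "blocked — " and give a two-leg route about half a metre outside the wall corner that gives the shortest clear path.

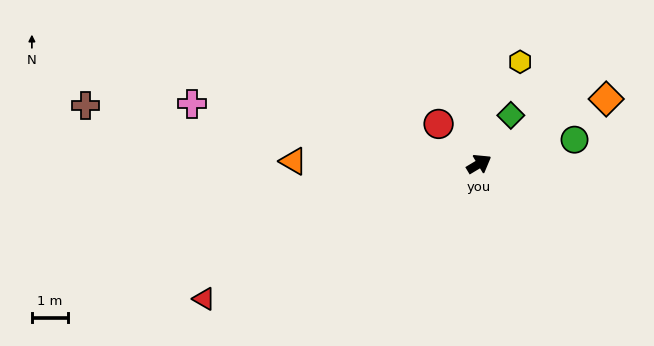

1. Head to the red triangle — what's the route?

turn left 175°, forward 8.6 m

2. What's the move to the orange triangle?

turn left 148°, forward 5.2 m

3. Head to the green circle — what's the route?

turn right 17°, forward 2.8 m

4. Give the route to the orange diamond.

turn right 4°, forward 4.0 m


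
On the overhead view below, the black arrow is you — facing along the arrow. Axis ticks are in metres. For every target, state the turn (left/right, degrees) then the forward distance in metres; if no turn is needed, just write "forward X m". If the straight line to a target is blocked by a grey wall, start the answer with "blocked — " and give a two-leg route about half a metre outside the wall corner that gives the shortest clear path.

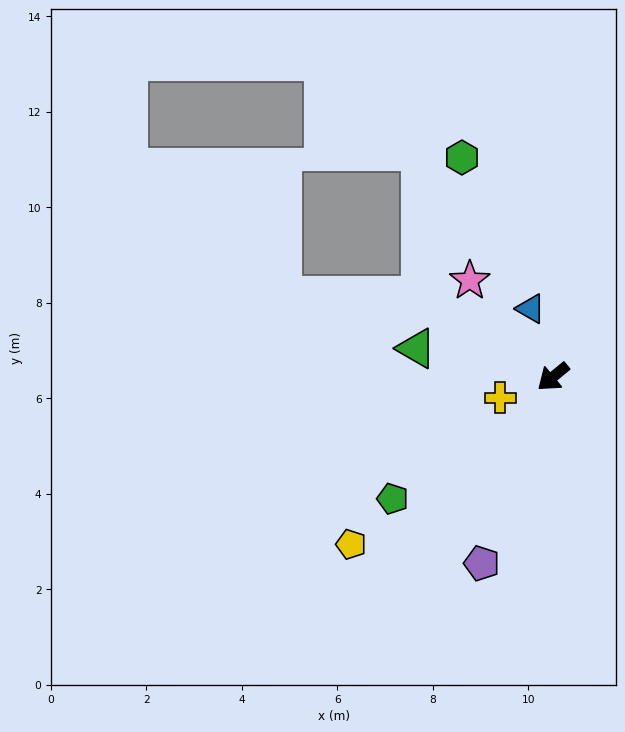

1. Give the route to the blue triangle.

turn right 111°, forward 1.5 m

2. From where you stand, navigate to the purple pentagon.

turn left 30°, forward 4.2 m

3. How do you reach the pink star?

turn right 89°, forward 2.7 m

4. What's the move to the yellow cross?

turn right 18°, forward 1.2 m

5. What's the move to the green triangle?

turn right 51°, forward 2.9 m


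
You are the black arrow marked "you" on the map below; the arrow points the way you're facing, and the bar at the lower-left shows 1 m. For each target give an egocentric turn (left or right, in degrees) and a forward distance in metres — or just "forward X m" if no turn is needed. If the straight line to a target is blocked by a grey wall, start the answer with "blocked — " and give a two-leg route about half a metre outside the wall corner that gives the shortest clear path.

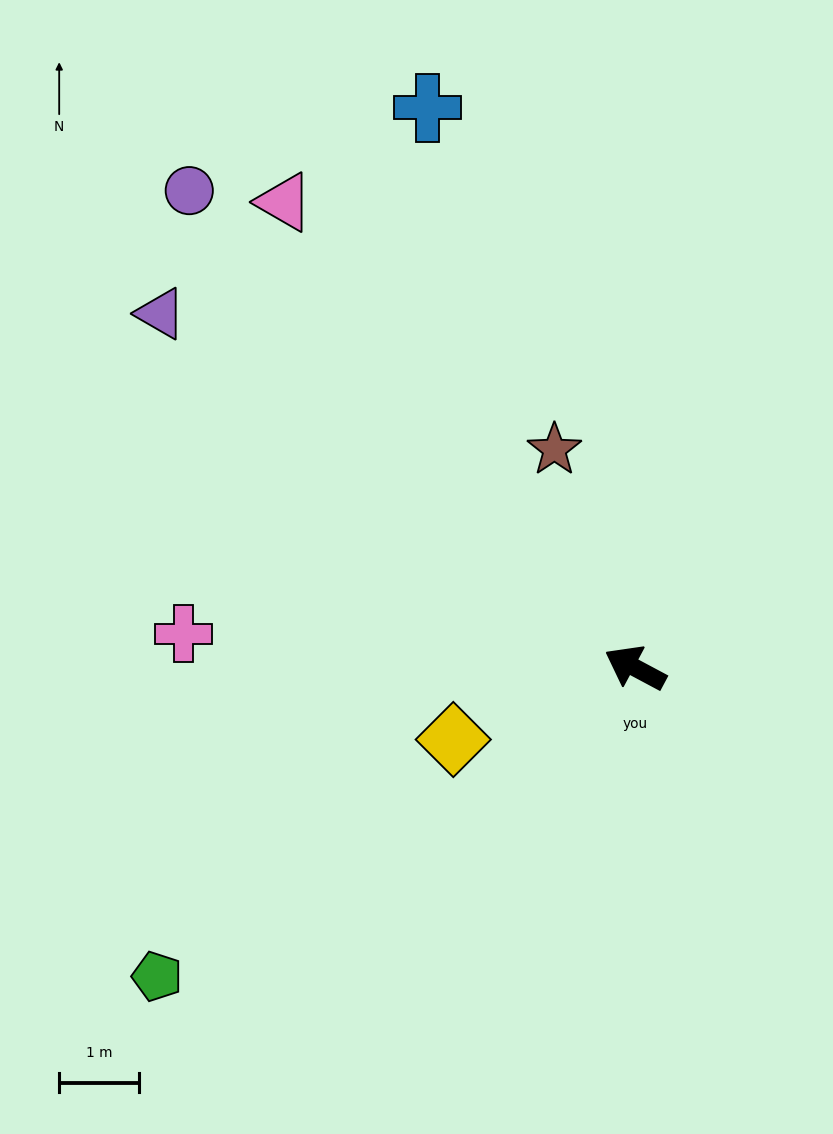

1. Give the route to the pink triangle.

turn right 25°, forward 7.3 m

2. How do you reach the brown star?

turn right 42°, forward 2.9 m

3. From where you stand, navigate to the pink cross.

turn left 24°, forward 5.6 m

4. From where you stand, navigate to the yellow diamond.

turn left 50°, forward 2.4 m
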